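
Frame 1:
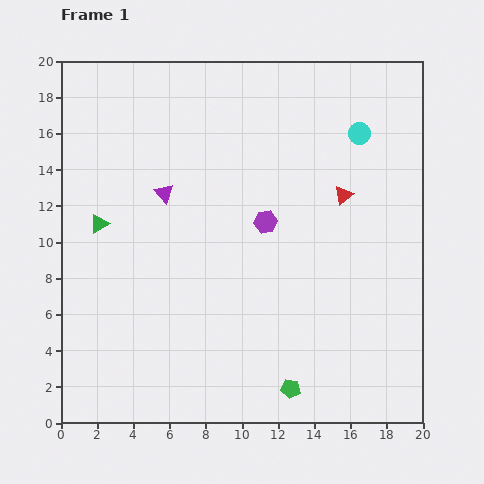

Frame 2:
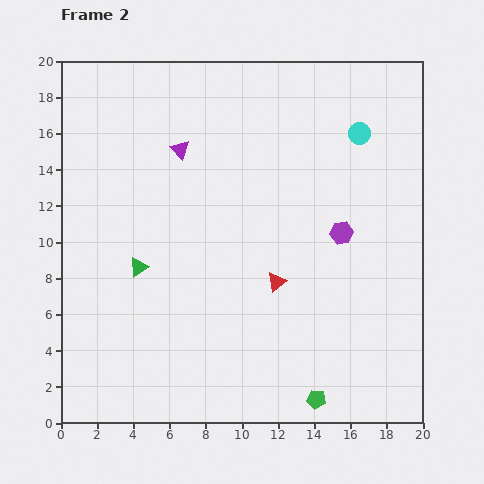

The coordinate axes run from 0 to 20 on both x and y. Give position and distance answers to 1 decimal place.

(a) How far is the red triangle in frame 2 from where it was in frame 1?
6.1

The red triangle moved from (15.6, 12.6) to (11.9, 7.8), a distance of √(3.7² + 4.8²) ≈ 6.1.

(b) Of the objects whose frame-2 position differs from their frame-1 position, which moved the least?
the green pentagon

(moved 1.5)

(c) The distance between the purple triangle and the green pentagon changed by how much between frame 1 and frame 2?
+2.8

Distance in frame 1: 12.9. Distance in frame 2: 15.7.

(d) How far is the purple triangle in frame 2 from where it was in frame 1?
2.6

The purple triangle moved from (5.7, 12.7) to (6.6, 15.1), a distance of √(0.9² + 2.4²) ≈ 2.6.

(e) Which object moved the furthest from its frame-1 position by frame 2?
the red triangle

(moved 6.1; next 4.2)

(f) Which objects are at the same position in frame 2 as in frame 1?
the cyan circle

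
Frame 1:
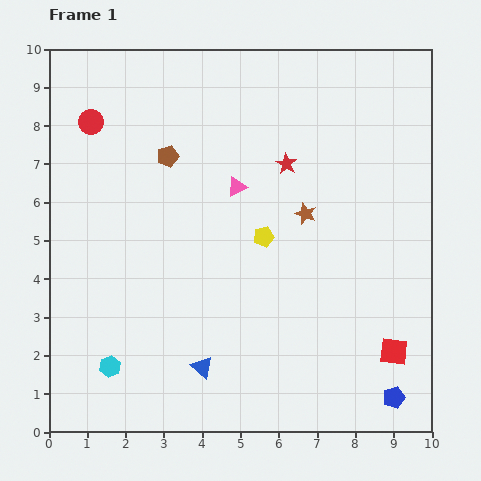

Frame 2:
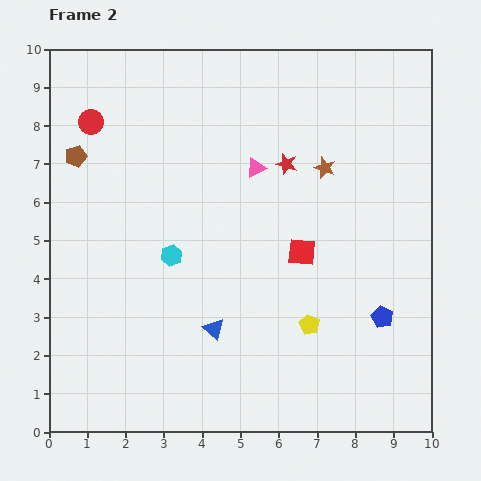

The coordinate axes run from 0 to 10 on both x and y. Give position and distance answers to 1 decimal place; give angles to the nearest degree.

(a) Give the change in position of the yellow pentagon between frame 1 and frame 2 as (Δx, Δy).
(1.2, -2.3)

The yellow pentagon was at (5.6, 5.1) in frame 1 and (6.8, 2.8) in frame 2.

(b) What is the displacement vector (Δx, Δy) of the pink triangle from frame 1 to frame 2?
(0.5, 0.5)

The pink triangle was at (4.9, 6.4) in frame 1 and (5.4, 6.9) in frame 2.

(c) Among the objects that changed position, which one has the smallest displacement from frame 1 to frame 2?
the pink triangle

(moved 0.7)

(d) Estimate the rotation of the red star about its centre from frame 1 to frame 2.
15° counter-clockwise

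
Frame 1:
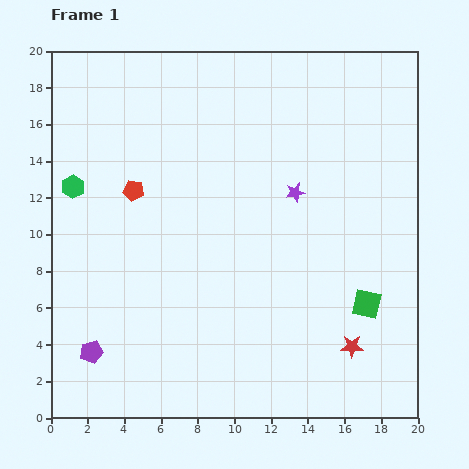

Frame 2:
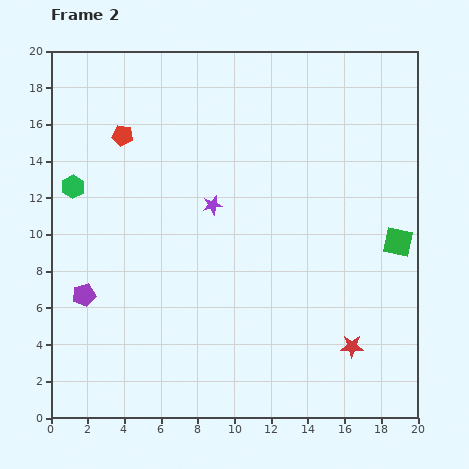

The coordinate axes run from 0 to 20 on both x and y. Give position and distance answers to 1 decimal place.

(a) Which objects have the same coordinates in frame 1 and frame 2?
the green hexagon, the red star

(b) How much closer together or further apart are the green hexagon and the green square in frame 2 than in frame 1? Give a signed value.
+0.8

Distance in frame 1: 17.2. Distance in frame 2: 18.0.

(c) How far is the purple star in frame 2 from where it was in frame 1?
4.6

The purple star moved from (13.3, 12.3) to (8.8, 11.6), a distance of √(4.5² + 0.7²) ≈ 4.6.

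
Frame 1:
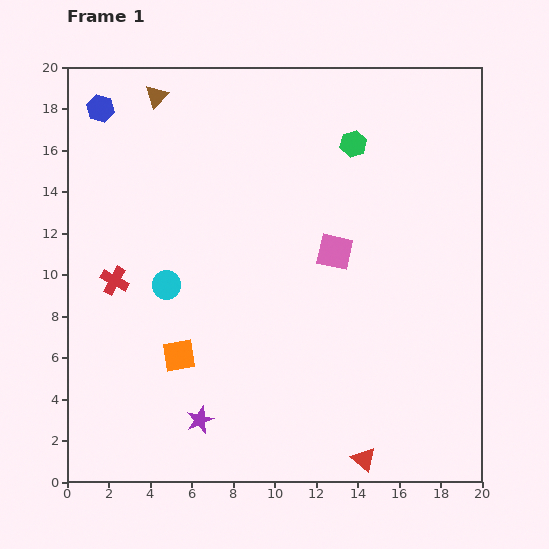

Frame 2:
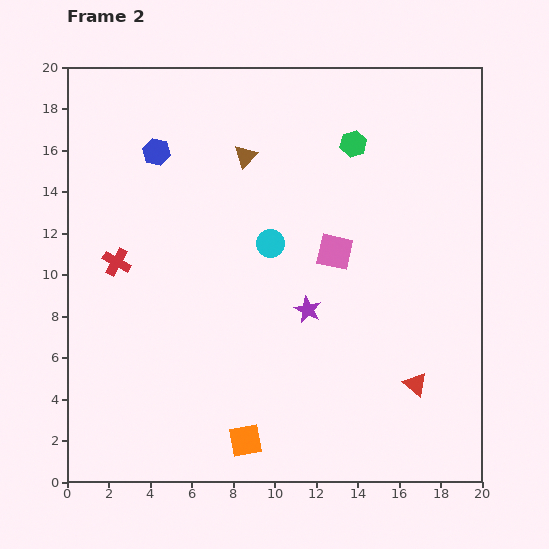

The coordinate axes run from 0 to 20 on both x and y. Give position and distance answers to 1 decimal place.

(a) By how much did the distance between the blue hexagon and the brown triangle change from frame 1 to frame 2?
+1.5

Distance in frame 1: 2.8. Distance in frame 2: 4.3.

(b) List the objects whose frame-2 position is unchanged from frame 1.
the pink square, the green hexagon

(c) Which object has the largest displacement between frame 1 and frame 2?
the purple star

(moved 7.4; next 5.4)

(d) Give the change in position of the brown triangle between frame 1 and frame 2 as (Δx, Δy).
(4.3, -2.9)

The brown triangle was at (4.3, 18.6) in frame 1 and (8.6, 15.7) in frame 2.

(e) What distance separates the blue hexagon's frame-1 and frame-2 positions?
3.4

The blue hexagon moved from (1.6, 18.0) to (4.3, 15.9), a distance of √(2.7² + 2.1²) ≈ 3.4.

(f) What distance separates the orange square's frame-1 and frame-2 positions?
5.2

The orange square moved from (5.4, 6.1) to (8.6, 2.0), a distance of √(3.2² + 4.1²) ≈ 5.2.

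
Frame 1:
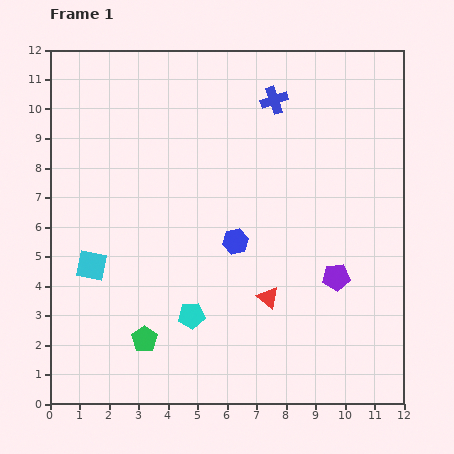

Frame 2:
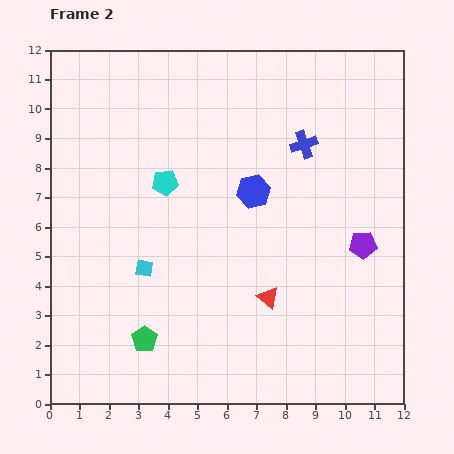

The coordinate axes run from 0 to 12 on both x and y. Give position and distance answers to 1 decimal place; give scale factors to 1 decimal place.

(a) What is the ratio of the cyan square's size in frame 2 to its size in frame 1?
0.6×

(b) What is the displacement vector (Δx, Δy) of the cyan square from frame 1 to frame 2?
(1.8, -0.1)

The cyan square was at (1.4, 4.7) in frame 1 and (3.2, 4.6) in frame 2.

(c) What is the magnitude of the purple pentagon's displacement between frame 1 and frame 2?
1.4

The purple pentagon moved from (9.7, 4.3) to (10.6, 5.4), a distance of √(0.9² + 1.1²) ≈ 1.4.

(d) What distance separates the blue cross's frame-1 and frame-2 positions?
1.8

The blue cross moved from (7.6, 10.3) to (8.6, 8.8), a distance of √(1.0² + 1.5²) ≈ 1.8.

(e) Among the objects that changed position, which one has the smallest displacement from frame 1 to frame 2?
the purple pentagon

(moved 1.4)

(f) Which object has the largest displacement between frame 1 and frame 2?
the cyan pentagon

(moved 4.6; next 1.8)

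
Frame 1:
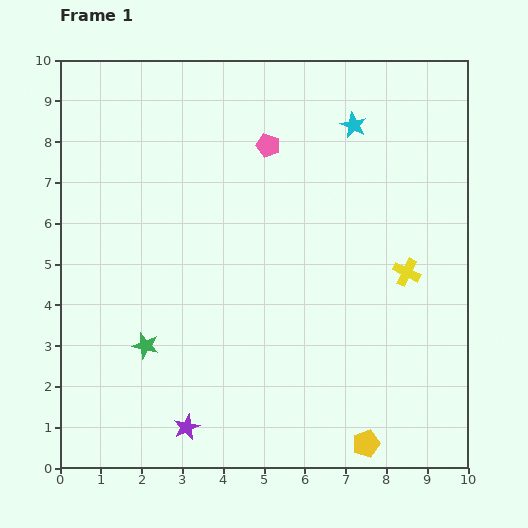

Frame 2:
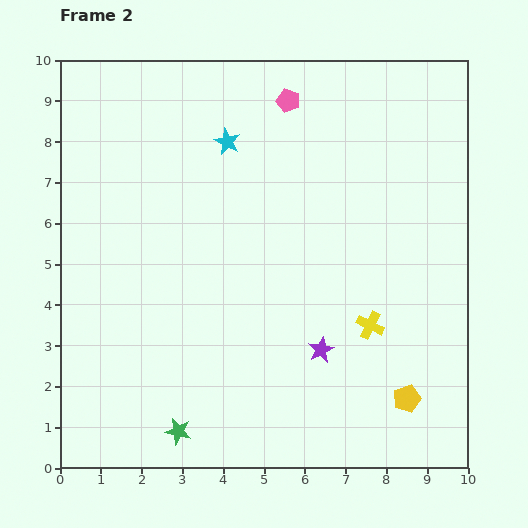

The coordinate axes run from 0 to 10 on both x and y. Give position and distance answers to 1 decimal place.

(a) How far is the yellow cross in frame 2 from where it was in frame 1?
1.6

The yellow cross moved from (8.5, 4.8) to (7.6, 3.5), a distance of √(0.9² + 1.3²) ≈ 1.6.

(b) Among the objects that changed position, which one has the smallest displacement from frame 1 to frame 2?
the pink pentagon

(moved 1.2)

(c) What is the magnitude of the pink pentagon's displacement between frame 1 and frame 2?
1.2

The pink pentagon moved from (5.1, 7.9) to (5.6, 9.0), a distance of √(0.5² + 1.1²) ≈ 1.2.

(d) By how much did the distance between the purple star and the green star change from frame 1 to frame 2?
+1.8

Distance in frame 1: 2.2. Distance in frame 2: 4.0.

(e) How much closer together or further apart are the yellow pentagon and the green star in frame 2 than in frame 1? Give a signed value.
-0.2

Distance in frame 1: 5.9. Distance in frame 2: 5.7.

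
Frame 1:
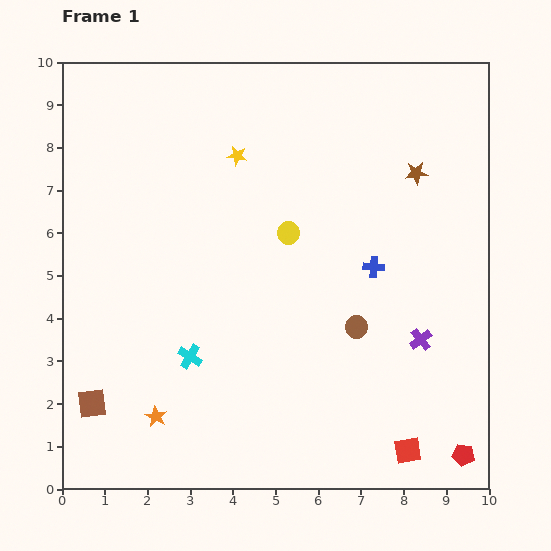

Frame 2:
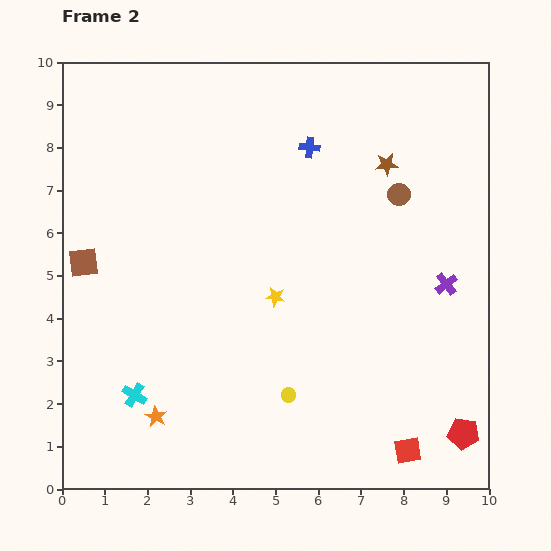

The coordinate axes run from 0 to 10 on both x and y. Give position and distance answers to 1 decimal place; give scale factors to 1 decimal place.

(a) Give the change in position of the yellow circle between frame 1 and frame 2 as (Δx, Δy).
(0.0, -3.8)

The yellow circle was at (5.3, 6.0) in frame 1 and (5.3, 2.2) in frame 2.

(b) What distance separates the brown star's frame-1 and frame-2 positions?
0.7

The brown star moved from (8.3, 7.4) to (7.6, 7.6), a distance of √(0.7² + 0.2²) ≈ 0.7.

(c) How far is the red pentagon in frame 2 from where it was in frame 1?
0.5

The red pentagon moved from (9.4, 0.8) to (9.4, 1.3), a distance of √(0.0² + 0.5²) ≈ 0.5.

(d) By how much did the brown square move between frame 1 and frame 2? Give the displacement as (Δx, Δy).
(-0.2, 3.3)

The brown square was at (0.7, 2.0) in frame 1 and (0.5, 5.3) in frame 2.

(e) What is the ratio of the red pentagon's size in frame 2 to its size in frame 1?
1.4×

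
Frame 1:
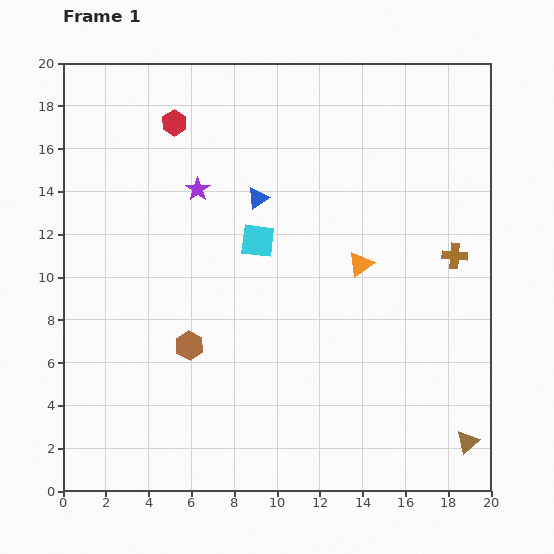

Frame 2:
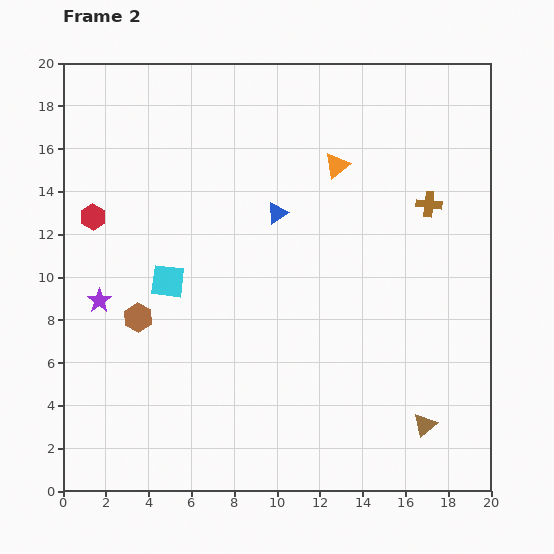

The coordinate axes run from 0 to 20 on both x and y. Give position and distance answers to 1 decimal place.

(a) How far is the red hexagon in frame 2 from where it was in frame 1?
5.8

The red hexagon moved from (5.2, 17.2) to (1.4, 12.8), a distance of √(3.8² + 4.4²) ≈ 5.8.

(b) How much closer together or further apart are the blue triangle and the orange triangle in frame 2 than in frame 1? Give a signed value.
-2.1

Distance in frame 1: 5.7. Distance in frame 2: 3.6.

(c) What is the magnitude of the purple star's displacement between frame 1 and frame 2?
6.9

The purple star moved from (6.3, 14.1) to (1.7, 8.9), a distance of √(4.6² + 5.2²) ≈ 6.9.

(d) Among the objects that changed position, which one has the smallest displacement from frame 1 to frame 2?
the blue triangle

(moved 1.1)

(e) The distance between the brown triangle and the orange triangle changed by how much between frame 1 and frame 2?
+3.1

Distance in frame 1: 9.7. Distance in frame 2: 12.8.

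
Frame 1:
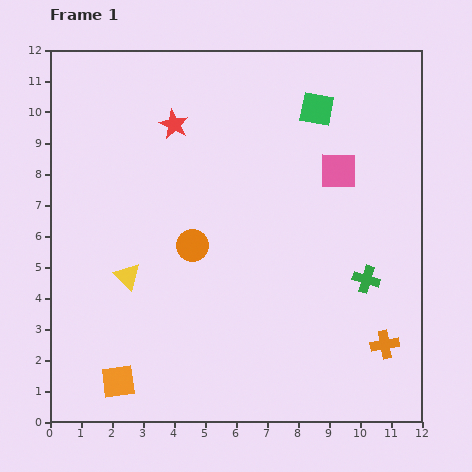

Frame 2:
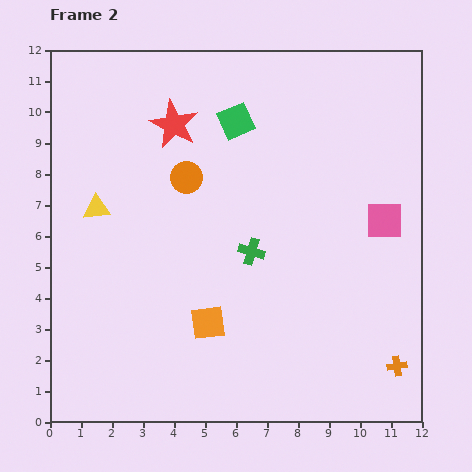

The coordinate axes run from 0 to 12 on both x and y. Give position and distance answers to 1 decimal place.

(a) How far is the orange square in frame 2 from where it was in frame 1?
3.5

The orange square moved from (2.2, 1.3) to (5.1, 3.2), a distance of √(2.9² + 1.9²) ≈ 3.5.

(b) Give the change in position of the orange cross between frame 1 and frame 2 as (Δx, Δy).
(0.4, -0.7)

The orange cross was at (10.8, 2.5) in frame 1 and (11.2, 1.8) in frame 2.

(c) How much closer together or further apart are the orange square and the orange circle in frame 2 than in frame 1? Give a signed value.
-0.2

Distance in frame 1: 5.0. Distance in frame 2: 4.8.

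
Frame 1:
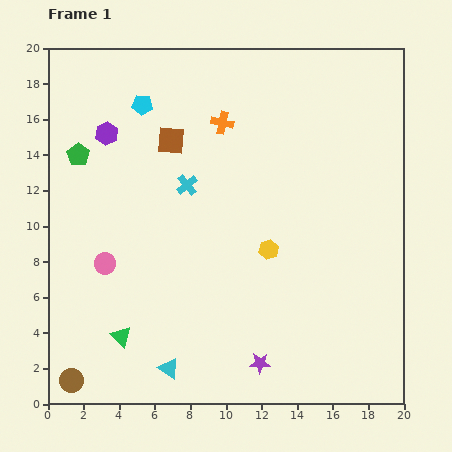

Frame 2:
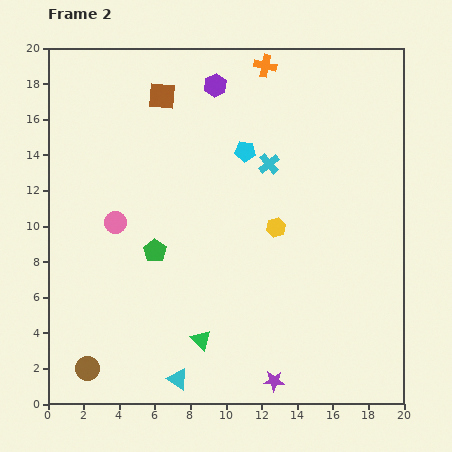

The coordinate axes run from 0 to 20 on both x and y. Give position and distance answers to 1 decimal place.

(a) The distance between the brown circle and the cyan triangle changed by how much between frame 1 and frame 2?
-0.4

Distance in frame 1: 5.5. Distance in frame 2: 5.1.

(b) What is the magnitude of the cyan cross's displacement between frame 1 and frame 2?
4.8

The cyan cross moved from (7.8, 12.3) to (12.4, 13.5), a distance of √(4.6² + 1.2²) ≈ 4.8.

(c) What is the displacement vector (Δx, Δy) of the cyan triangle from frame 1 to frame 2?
(0.5, -0.6)

The cyan triangle was at (6.8, 2.0) in frame 1 and (7.3, 1.4) in frame 2.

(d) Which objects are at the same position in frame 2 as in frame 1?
none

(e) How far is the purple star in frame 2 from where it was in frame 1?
1.3

The purple star moved from (11.9, 2.3) to (12.7, 1.3), a distance of √(0.8² + 1.0²) ≈ 1.3.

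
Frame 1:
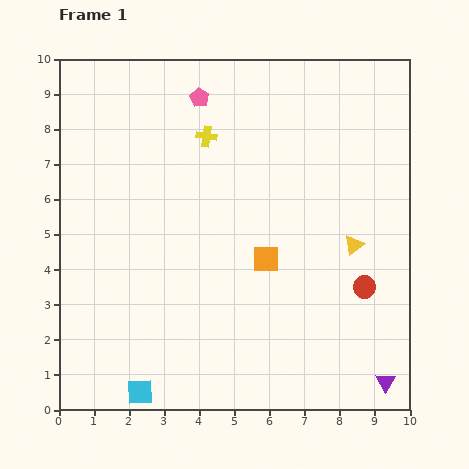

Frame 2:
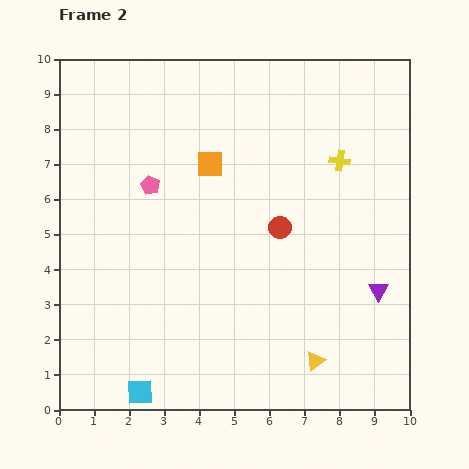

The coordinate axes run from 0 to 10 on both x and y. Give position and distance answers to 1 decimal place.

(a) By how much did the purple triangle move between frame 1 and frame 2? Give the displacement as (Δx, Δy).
(-0.2, 2.6)

The purple triangle was at (9.3, 0.8) in frame 1 and (9.1, 3.4) in frame 2.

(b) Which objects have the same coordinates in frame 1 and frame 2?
the cyan square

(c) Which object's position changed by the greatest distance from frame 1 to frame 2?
the yellow cross

(moved 3.9; next 3.5)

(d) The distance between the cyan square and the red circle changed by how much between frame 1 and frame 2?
-0.9

Distance in frame 1: 7.1. Distance in frame 2: 6.2.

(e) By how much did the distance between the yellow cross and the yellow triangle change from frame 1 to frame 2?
+0.5

Distance in frame 1: 5.2. Distance in frame 2: 5.7.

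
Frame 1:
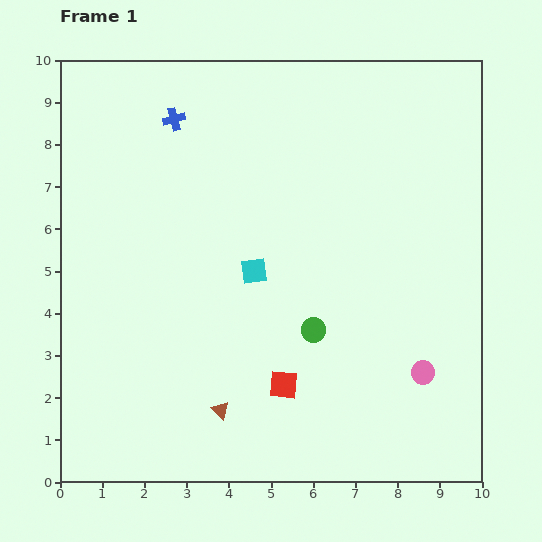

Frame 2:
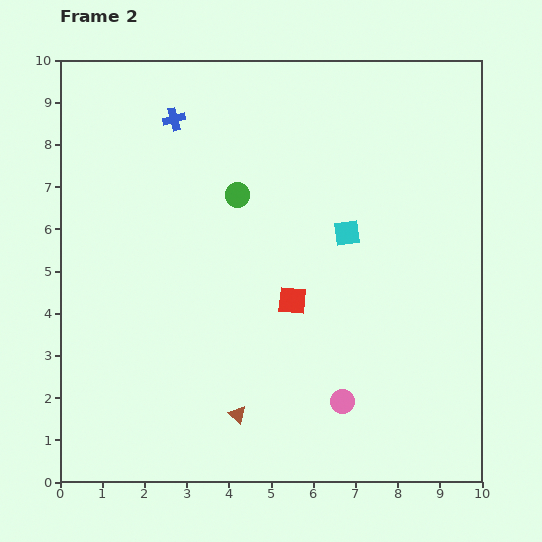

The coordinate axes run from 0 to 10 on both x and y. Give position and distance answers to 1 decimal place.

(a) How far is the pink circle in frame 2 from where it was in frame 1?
2.0

The pink circle moved from (8.6, 2.6) to (6.7, 1.9), a distance of √(1.9² + 0.7²) ≈ 2.0.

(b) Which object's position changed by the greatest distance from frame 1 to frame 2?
the green circle

(moved 3.7; next 2.4)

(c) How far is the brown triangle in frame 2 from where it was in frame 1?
0.4

The brown triangle moved from (3.8, 1.7) to (4.2, 1.6), a distance of √(0.4² + 0.1²) ≈ 0.4.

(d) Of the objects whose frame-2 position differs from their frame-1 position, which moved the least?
the brown triangle

(moved 0.4)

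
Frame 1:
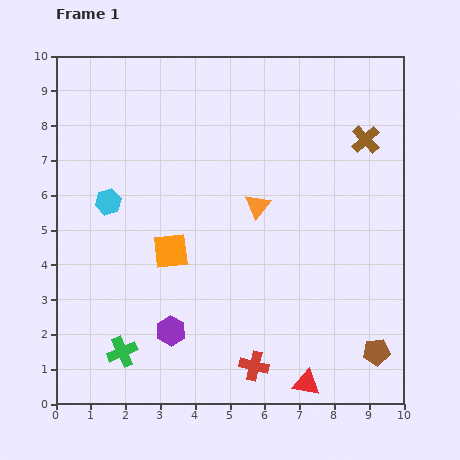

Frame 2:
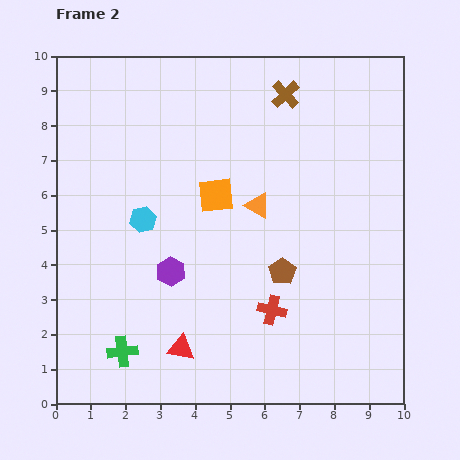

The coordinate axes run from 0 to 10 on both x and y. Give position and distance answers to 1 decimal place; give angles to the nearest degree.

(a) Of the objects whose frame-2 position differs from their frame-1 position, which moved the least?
the cyan hexagon

(moved 1.1)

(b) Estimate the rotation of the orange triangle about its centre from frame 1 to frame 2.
39° counter-clockwise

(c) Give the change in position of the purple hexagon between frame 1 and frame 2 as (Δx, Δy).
(0.0, 1.7)

The purple hexagon was at (3.3, 2.1) in frame 1 and (3.3, 3.8) in frame 2.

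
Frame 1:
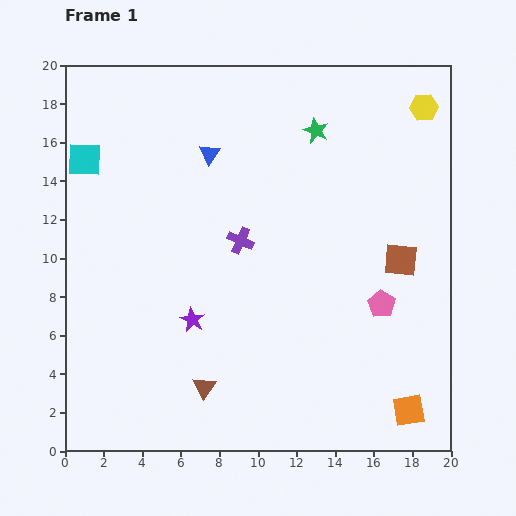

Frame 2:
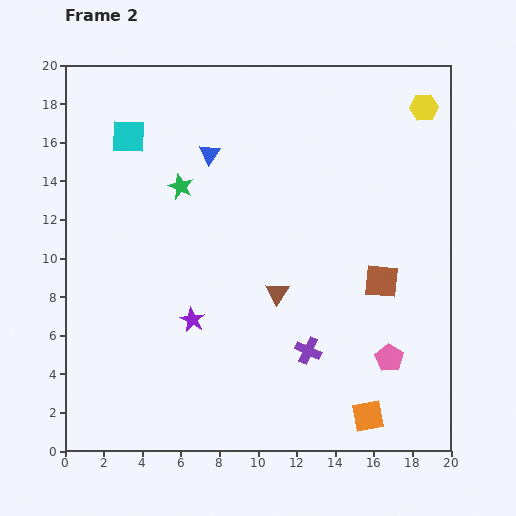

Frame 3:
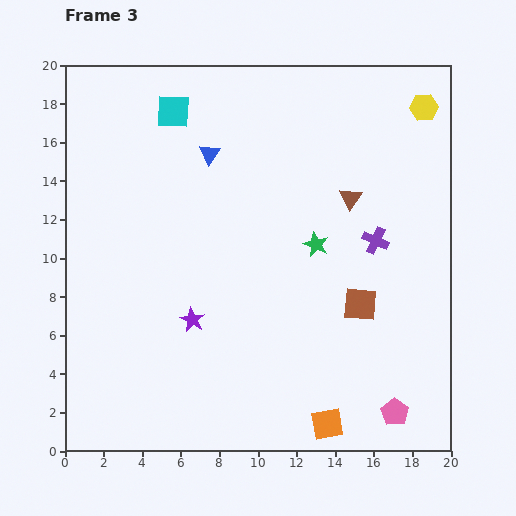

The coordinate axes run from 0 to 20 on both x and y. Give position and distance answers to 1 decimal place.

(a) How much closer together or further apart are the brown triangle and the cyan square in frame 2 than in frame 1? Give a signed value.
-2.1

Distance in frame 1: 13.3. Distance in frame 2: 11.2.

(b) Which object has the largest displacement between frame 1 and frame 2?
the green star

(moved 7.6; next 6.7)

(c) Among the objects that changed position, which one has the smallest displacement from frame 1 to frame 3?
the brown square

(moved 3.1)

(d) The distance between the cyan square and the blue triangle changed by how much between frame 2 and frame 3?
-1.4

Distance in frame 2: 4.3. Distance in frame 3: 2.9.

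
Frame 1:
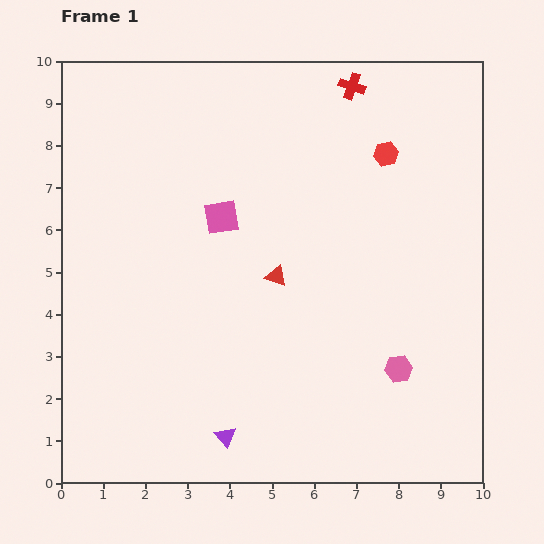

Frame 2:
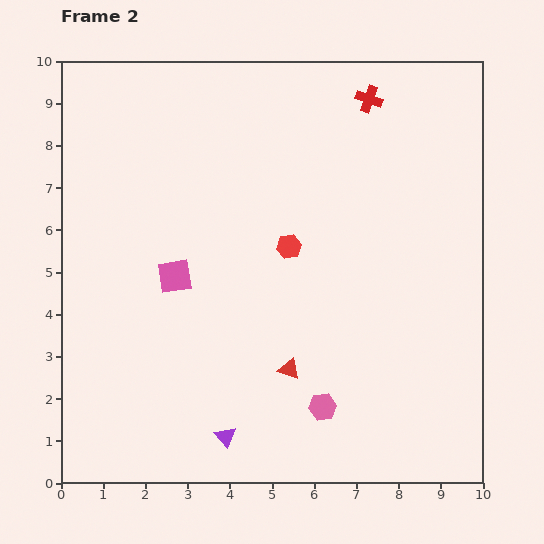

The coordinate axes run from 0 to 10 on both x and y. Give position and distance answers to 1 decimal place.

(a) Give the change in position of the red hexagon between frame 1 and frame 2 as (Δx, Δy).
(-2.3, -2.2)

The red hexagon was at (7.7, 7.8) in frame 1 and (5.4, 5.6) in frame 2.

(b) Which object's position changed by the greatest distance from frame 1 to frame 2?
the red hexagon

(moved 3.2; next 2.2)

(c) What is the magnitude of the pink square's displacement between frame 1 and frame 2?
1.8

The pink square moved from (3.8, 6.3) to (2.7, 4.9), a distance of √(1.1² + 1.4²) ≈ 1.8.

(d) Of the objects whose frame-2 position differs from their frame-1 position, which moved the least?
the red cross

(moved 0.5)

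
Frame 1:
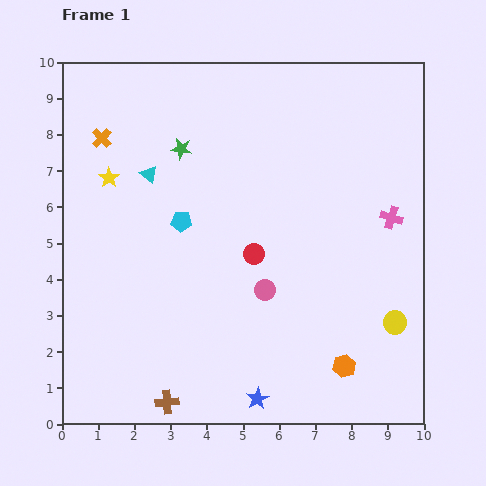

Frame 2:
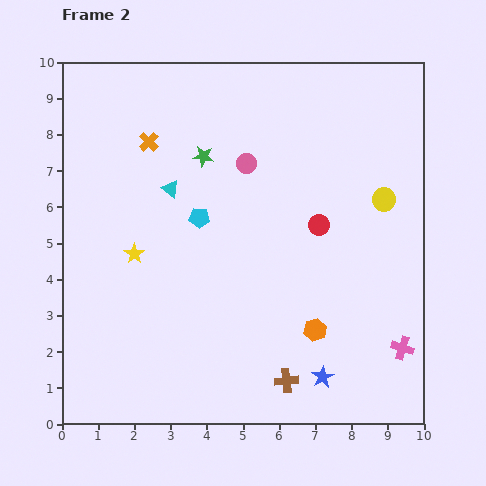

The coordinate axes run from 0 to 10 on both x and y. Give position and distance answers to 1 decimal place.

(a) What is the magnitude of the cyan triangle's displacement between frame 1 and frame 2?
0.7

The cyan triangle moved from (2.4, 6.9) to (3.0, 6.5), a distance of √(0.6² + 0.4²) ≈ 0.7.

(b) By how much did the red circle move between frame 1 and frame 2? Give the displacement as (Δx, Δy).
(1.8, 0.8)

The red circle was at (5.3, 4.7) in frame 1 and (7.1, 5.5) in frame 2.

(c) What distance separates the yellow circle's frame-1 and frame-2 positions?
3.4

The yellow circle moved from (9.2, 2.8) to (8.9, 6.2), a distance of √(0.3² + 3.4²) ≈ 3.4.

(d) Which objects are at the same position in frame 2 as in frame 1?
none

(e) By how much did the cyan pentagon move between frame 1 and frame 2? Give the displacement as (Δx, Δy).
(0.5, 0.1)

The cyan pentagon was at (3.3, 5.6) in frame 1 and (3.8, 5.7) in frame 2.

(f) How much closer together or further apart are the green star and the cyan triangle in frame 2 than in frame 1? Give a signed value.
+0.2

Distance in frame 1: 1.1. Distance in frame 2: 1.3.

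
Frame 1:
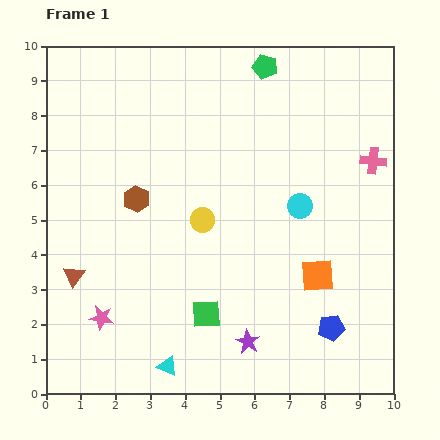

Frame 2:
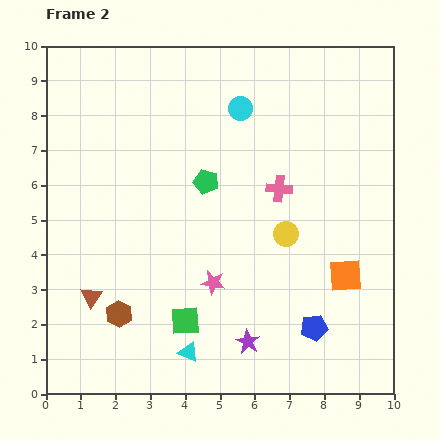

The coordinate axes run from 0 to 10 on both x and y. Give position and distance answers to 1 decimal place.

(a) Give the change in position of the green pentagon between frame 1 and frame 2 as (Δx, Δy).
(-1.7, -3.3)

The green pentagon was at (6.3, 9.4) in frame 1 and (4.6, 6.1) in frame 2.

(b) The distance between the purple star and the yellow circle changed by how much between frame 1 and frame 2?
-0.4

Distance in frame 1: 3.7. Distance in frame 2: 3.3.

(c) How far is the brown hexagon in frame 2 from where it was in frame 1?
3.3

The brown hexagon moved from (2.6, 5.6) to (2.1, 2.3), a distance of √(0.5² + 3.3²) ≈ 3.3.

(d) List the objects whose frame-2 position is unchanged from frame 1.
the purple star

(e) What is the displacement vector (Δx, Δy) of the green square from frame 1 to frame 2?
(-0.6, -0.2)

The green square was at (4.6, 2.3) in frame 1 and (4.0, 2.1) in frame 2.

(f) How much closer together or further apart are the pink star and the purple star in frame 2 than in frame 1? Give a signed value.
-2.3

Distance in frame 1: 4.3. Distance in frame 2: 2.0.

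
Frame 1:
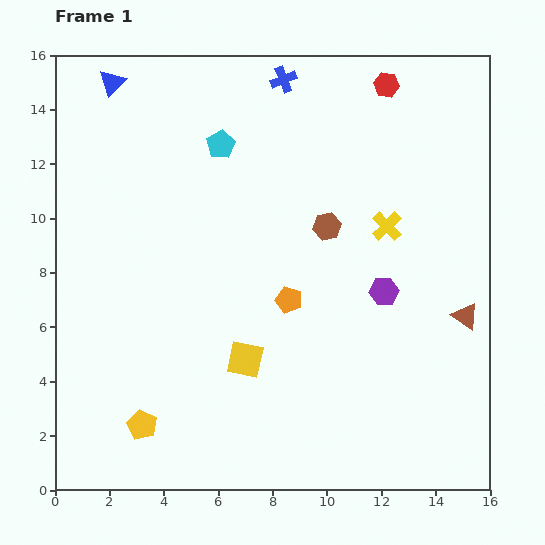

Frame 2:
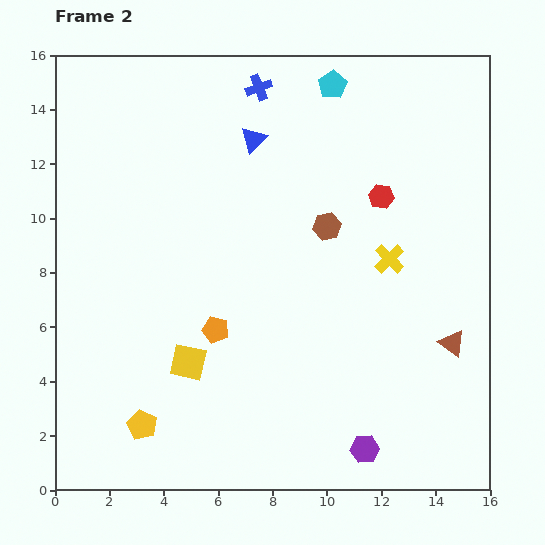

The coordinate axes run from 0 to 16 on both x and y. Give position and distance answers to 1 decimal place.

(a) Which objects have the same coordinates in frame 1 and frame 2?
the brown hexagon, the yellow pentagon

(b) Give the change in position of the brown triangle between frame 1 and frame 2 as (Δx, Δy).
(-0.5, -1.0)

The brown triangle was at (15.1, 6.4) in frame 1 and (14.6, 5.4) in frame 2.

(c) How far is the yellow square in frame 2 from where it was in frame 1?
2.1

The yellow square moved from (7.0, 4.8) to (4.9, 4.7), a distance of √(2.1² + 0.1²) ≈ 2.1.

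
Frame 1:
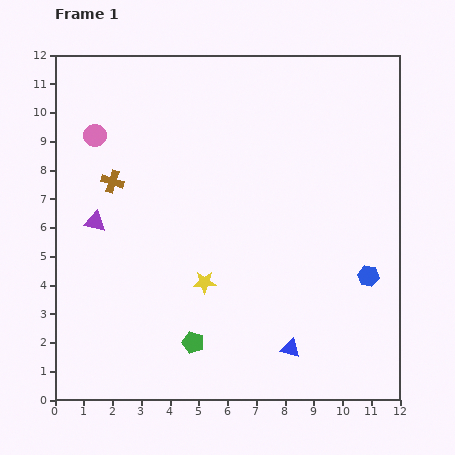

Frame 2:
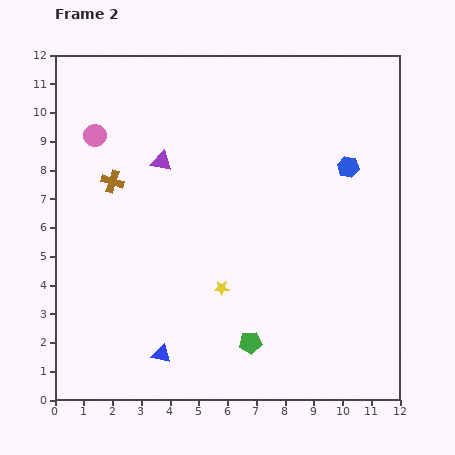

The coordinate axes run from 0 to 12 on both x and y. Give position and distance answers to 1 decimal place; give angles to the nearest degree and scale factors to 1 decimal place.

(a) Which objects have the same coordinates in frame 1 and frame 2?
the pink circle, the brown cross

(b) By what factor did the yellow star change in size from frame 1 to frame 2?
0.6×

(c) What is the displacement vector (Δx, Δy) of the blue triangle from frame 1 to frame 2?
(-4.5, -0.2)

The blue triangle was at (8.2, 1.8) in frame 1 and (3.7, 1.6) in frame 2.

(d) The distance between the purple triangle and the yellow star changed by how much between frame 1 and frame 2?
+0.6

Distance in frame 1: 4.3. Distance in frame 2: 4.9.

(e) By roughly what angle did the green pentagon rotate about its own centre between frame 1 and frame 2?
23° counter-clockwise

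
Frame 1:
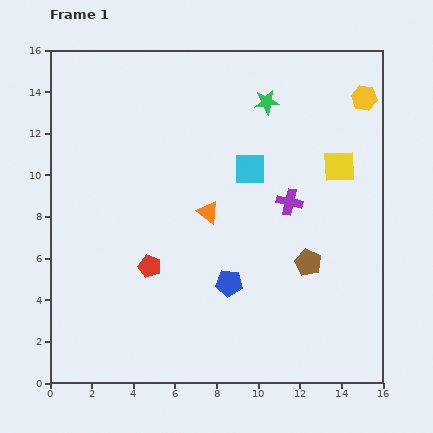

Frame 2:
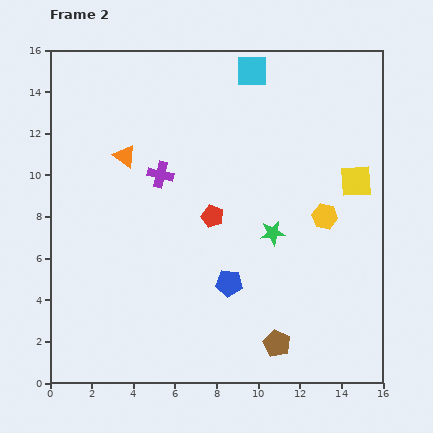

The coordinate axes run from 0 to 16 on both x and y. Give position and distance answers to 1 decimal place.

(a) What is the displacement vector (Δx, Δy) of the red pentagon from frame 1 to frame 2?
(3.0, 2.4)

The red pentagon was at (4.8, 5.6) in frame 1 and (7.8, 8.0) in frame 2.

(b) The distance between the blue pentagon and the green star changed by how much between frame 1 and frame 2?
-5.7

Distance in frame 1: 8.9. Distance in frame 2: 3.2.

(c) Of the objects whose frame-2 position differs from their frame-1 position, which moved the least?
the yellow square

(moved 1.1)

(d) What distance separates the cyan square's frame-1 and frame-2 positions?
4.7

The cyan square moved from (9.6, 10.3) to (9.7, 15.0), a distance of √(0.1² + 4.7²) ≈ 4.7.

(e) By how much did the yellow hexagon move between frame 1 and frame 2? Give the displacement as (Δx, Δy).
(-1.9, -5.7)

The yellow hexagon was at (15.1, 13.7) in frame 1 and (13.2, 8.0) in frame 2.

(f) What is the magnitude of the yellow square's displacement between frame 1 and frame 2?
1.1

The yellow square moved from (13.9, 10.4) to (14.7, 9.7), a distance of √(0.8² + 0.7²) ≈ 1.1.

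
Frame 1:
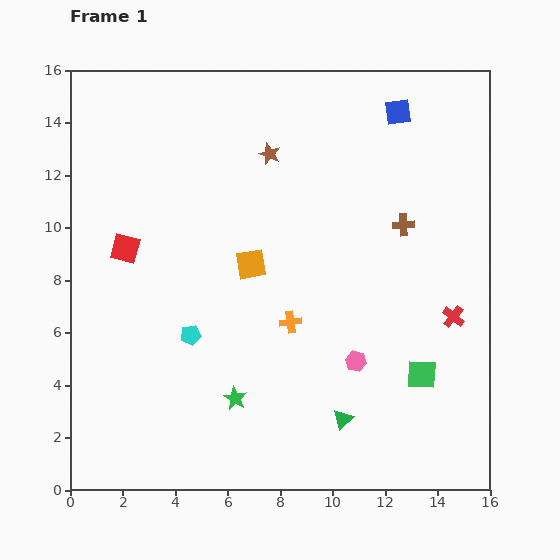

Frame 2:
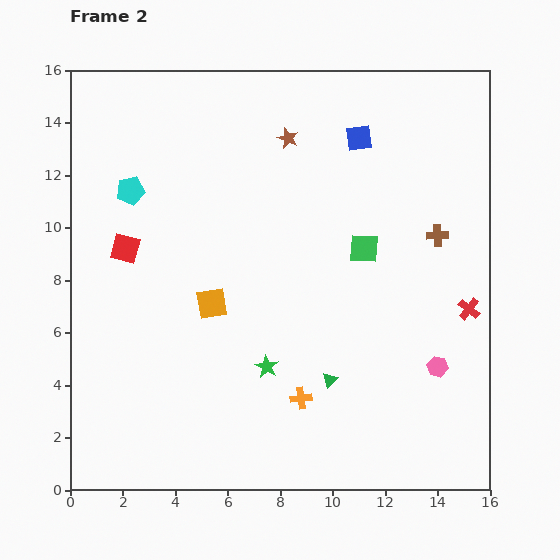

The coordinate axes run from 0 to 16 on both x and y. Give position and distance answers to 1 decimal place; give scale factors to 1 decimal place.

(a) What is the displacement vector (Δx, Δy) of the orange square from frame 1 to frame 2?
(-1.5, -1.5)

The orange square was at (6.9, 8.6) in frame 1 and (5.4, 7.1) in frame 2.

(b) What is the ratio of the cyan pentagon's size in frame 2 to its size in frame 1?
1.4×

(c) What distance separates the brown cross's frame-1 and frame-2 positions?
1.4

The brown cross moved from (12.7, 10.1) to (14.0, 9.7), a distance of √(1.3² + 0.4²) ≈ 1.4.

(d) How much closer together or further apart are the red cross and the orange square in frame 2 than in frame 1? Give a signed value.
+1.8

Distance in frame 1: 8.0. Distance in frame 2: 9.8.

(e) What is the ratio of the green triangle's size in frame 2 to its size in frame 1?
0.7×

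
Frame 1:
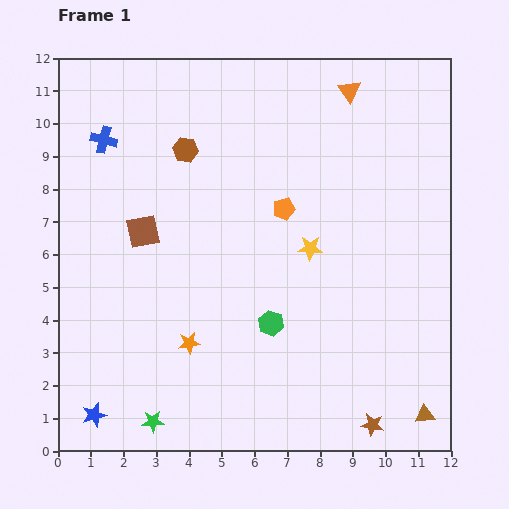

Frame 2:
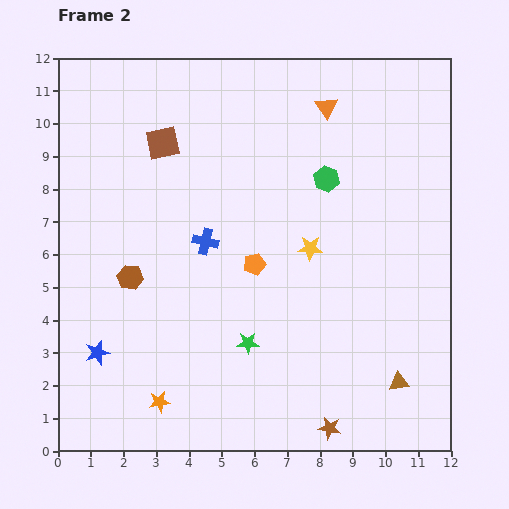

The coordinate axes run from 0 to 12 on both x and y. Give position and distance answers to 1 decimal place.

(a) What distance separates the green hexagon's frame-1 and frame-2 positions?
4.7

The green hexagon moved from (6.5, 3.9) to (8.2, 8.3), a distance of √(1.7² + 4.4²) ≈ 4.7.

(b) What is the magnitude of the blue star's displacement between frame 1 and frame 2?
1.9

The blue star moved from (1.1, 1.1) to (1.2, 3.0), a distance of √(0.1² + 1.9²) ≈ 1.9.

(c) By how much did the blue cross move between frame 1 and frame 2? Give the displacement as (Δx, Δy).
(3.1, -3.1)

The blue cross was at (1.4, 9.5) in frame 1 and (4.5, 6.4) in frame 2.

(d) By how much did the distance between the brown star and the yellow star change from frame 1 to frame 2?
-0.2

Distance in frame 1: 5.7. Distance in frame 2: 5.5.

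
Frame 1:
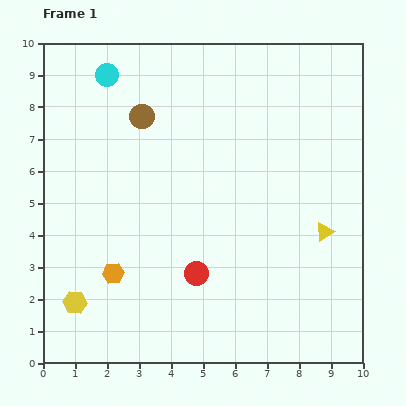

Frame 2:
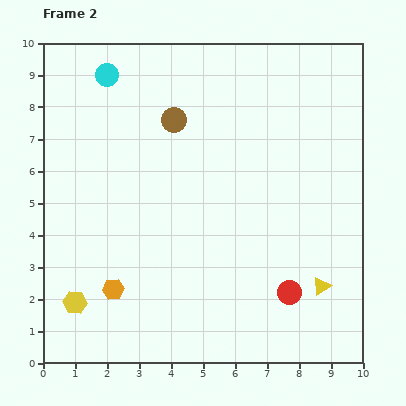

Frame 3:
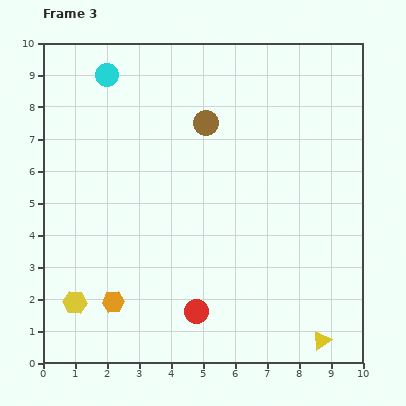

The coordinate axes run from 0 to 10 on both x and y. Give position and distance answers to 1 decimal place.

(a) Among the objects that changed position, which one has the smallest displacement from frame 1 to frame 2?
the orange hexagon

(moved 0.5)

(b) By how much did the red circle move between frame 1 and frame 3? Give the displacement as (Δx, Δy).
(0.0, -1.2)

The red circle was at (4.8, 2.8) in frame 1 and (4.8, 1.6) in frame 3.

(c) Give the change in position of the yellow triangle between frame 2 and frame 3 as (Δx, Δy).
(0.0, -1.7)

The yellow triangle was at (8.7, 2.4) in frame 2 and (8.7, 0.7) in frame 3.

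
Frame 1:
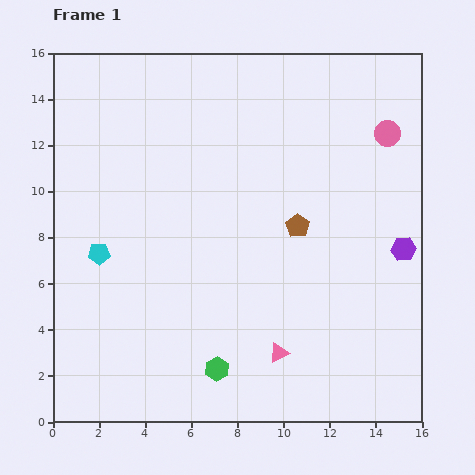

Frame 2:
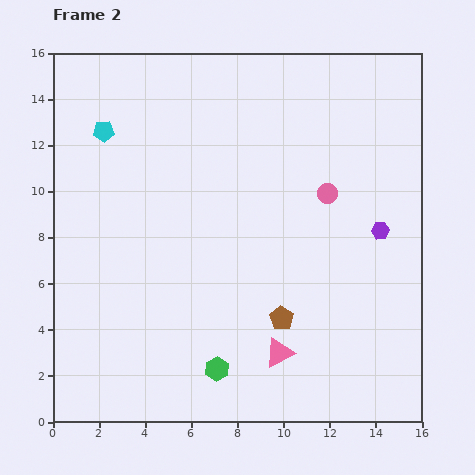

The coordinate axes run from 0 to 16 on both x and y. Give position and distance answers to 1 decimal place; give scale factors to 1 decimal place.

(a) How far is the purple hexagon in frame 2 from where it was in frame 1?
1.3

The purple hexagon moved from (15.2, 7.5) to (14.2, 8.3), a distance of √(1.0² + 0.8²) ≈ 1.3.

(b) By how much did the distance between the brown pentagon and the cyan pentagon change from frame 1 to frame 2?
+2.5

Distance in frame 1: 8.7. Distance in frame 2: 11.2.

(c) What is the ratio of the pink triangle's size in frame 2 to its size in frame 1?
1.5×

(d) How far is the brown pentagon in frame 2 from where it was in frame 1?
4.1

The brown pentagon moved from (10.6, 8.5) to (9.9, 4.5), a distance of √(0.7² + 4.0²) ≈ 4.1.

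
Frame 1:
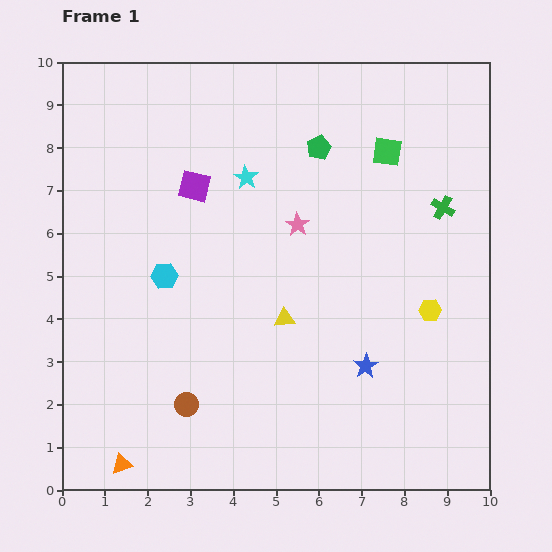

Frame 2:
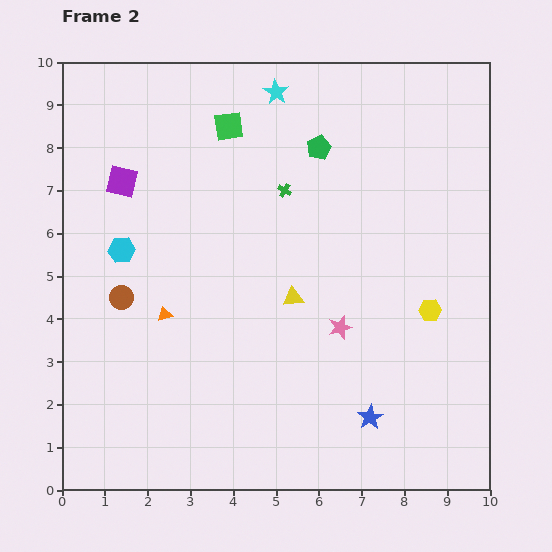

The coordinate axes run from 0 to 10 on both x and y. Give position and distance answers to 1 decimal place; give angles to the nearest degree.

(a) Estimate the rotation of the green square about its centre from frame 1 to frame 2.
17° counter-clockwise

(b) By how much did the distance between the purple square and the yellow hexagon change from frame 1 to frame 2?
+1.6

Distance in frame 1: 6.2. Distance in frame 2: 7.8.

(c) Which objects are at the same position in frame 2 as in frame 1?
the green pentagon, the yellow hexagon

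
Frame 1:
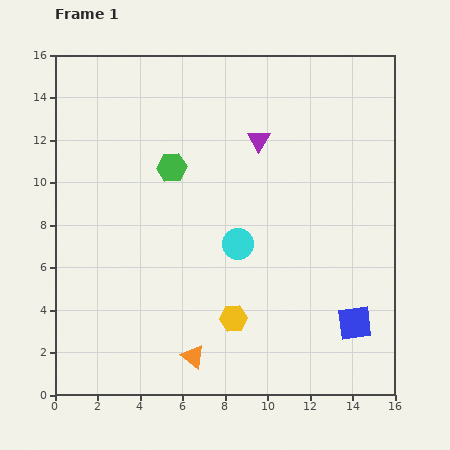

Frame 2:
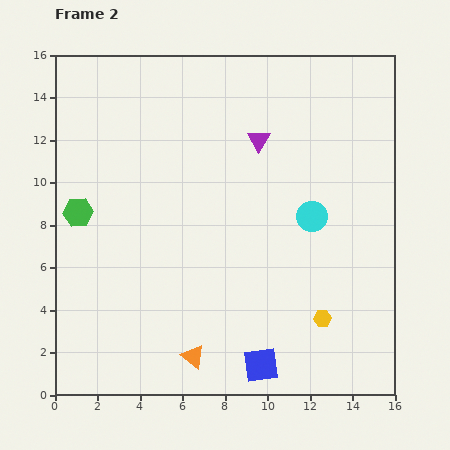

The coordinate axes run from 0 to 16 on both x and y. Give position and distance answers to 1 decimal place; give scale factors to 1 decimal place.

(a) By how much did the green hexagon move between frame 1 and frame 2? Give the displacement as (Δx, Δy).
(-4.4, -2.1)

The green hexagon was at (5.5, 10.7) in frame 1 and (1.1, 8.6) in frame 2.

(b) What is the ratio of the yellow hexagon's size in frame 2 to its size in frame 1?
0.6×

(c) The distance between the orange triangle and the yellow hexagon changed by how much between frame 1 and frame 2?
+3.8

Distance in frame 1: 2.6. Distance in frame 2: 6.4.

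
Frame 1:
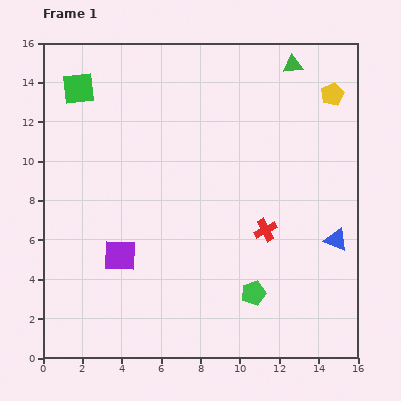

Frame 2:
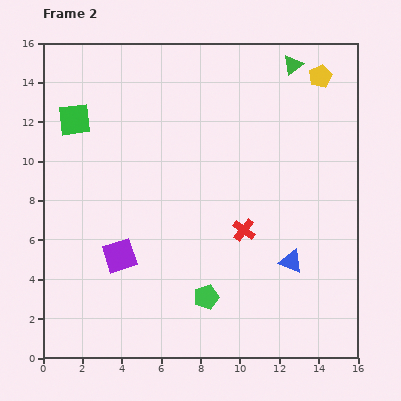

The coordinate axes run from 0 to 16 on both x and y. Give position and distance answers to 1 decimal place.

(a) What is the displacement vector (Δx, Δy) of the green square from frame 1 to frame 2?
(-0.2, -1.6)

The green square was at (1.8, 13.7) in frame 1 and (1.6, 12.1) in frame 2.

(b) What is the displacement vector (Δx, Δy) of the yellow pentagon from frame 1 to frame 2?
(-0.6, 0.9)

The yellow pentagon was at (14.7, 13.4) in frame 1 and (14.1, 14.3) in frame 2.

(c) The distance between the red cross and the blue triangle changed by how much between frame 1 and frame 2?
-0.7

Distance in frame 1: 3.6. Distance in frame 2: 2.9.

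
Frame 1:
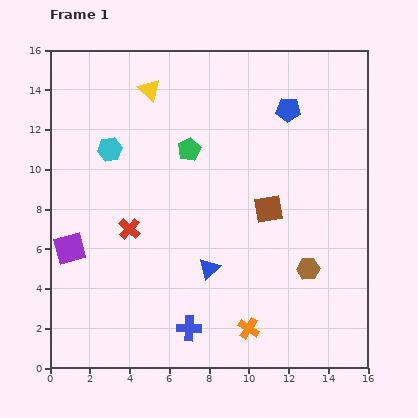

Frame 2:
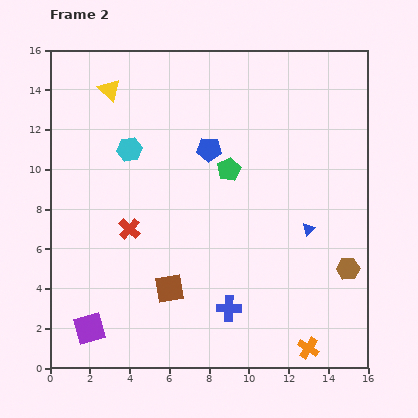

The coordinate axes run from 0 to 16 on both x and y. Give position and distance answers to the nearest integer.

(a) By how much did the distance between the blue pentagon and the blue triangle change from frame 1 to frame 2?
-3

Distance in frame 1: 9. Distance in frame 2: 6.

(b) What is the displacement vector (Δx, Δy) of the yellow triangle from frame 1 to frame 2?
(-2, 0)

The yellow triangle was at (5, 14) in frame 1 and (3, 14) in frame 2.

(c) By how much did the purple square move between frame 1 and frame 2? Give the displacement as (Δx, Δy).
(1, -4)

The purple square was at (1, 6) in frame 1 and (2, 2) in frame 2.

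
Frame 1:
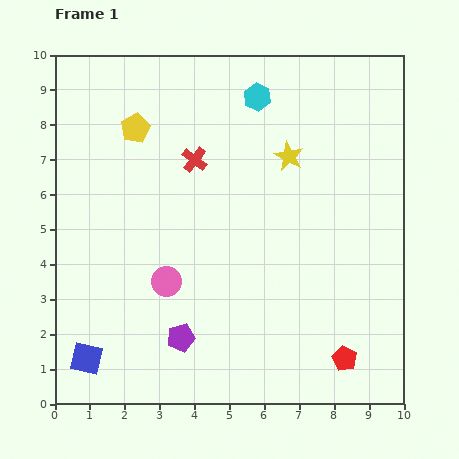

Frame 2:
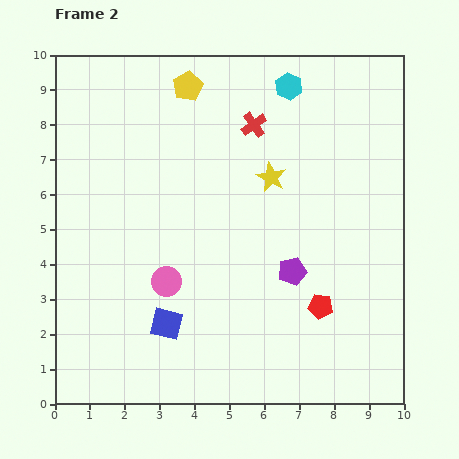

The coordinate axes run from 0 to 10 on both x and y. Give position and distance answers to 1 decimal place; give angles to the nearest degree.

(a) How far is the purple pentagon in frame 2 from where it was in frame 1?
3.7

The purple pentagon moved from (3.6, 1.9) to (6.8, 3.8), a distance of √(3.2² + 1.9²) ≈ 3.7.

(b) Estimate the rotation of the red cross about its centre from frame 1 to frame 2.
16° clockwise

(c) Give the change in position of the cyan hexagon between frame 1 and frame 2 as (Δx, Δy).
(0.9, 0.3)

The cyan hexagon was at (5.8, 8.8) in frame 1 and (6.7, 9.1) in frame 2.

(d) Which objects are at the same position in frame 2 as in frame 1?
the pink circle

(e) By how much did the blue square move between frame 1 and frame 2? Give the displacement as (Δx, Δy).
(2.3, 1.0)

The blue square was at (0.9, 1.3) in frame 1 and (3.2, 2.3) in frame 2.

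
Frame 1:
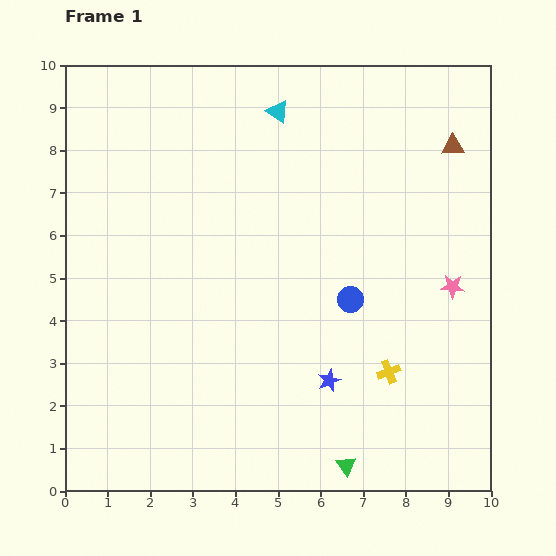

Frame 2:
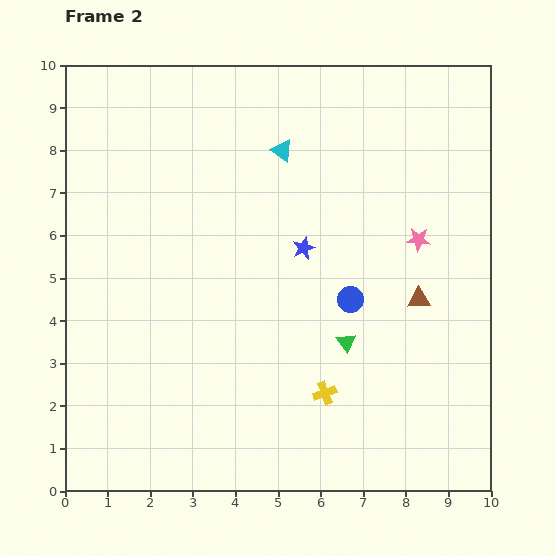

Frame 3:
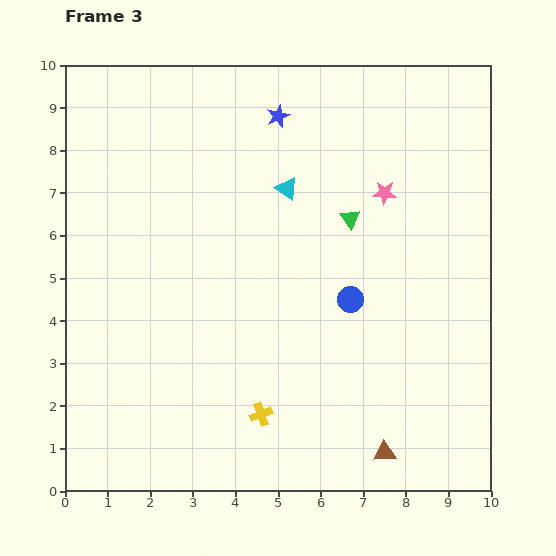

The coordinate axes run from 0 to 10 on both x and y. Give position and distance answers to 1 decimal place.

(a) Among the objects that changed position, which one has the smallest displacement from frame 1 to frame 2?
the cyan triangle

(moved 0.9)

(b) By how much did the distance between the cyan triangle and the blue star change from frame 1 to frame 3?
-4.7

Distance in frame 1: 6.4. Distance in frame 3: 1.7.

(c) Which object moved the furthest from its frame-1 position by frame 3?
the brown triangle

(moved 7.4; next 6.3)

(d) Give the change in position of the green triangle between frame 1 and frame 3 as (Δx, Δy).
(0.1, 5.8)

The green triangle was at (6.6, 0.6) in frame 1 and (6.7, 6.4) in frame 3.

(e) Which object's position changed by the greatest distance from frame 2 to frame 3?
the brown triangle

(moved 3.7; next 3.2)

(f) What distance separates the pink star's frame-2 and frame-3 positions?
1.4

The pink star moved from (8.3, 5.9) to (7.5, 7.0), a distance of √(0.8² + 1.1²) ≈ 1.4.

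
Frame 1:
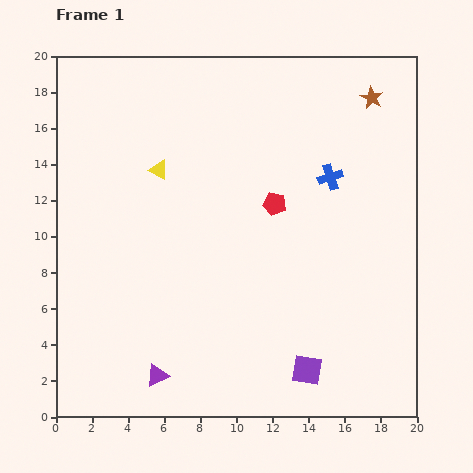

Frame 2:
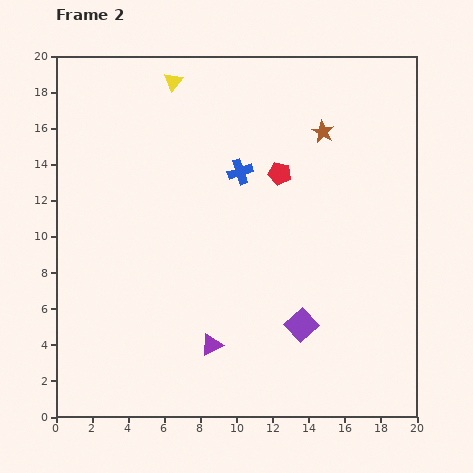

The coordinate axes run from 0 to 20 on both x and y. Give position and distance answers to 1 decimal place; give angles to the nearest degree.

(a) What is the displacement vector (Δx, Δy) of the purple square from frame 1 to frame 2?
(-0.3, 2.5)

The purple square was at (13.9, 2.6) in frame 1 and (13.6, 5.1) in frame 2.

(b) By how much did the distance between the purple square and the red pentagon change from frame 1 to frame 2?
-0.9

Distance in frame 1: 9.4. Distance in frame 2: 8.5.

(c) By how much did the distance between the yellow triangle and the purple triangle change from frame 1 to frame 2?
+3.4

Distance in frame 1: 11.4. Distance in frame 2: 14.8.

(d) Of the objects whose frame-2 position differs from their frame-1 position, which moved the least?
the red pentagon

(moved 1.7)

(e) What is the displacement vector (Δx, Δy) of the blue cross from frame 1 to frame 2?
(-5.0, 0.3)

The blue cross was at (15.2, 13.3) in frame 1 and (10.2, 13.6) in frame 2.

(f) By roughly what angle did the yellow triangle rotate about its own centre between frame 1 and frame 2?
40° clockwise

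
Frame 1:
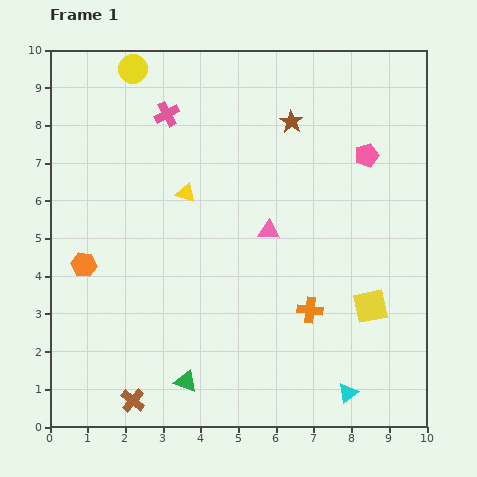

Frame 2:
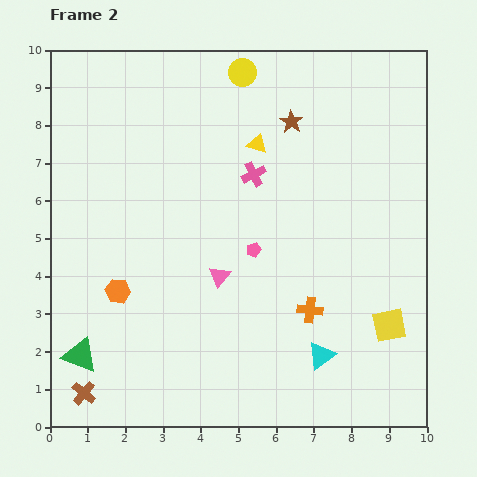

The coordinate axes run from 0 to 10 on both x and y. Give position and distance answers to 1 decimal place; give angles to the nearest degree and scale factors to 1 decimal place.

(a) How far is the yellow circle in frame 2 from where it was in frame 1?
2.9

The yellow circle moved from (2.2, 9.5) to (5.1, 9.4), a distance of √(2.9² + 0.1²) ≈ 2.9.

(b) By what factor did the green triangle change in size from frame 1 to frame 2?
1.6×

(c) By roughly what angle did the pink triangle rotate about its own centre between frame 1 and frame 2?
54° counter-clockwise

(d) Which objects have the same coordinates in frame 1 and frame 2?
the orange cross, the brown star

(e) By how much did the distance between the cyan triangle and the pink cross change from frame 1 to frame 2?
-3.7

Distance in frame 1: 8.8. Distance in frame 2: 5.1.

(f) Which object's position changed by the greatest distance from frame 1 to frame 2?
the pink pentagon

(moved 3.9; next 2.9)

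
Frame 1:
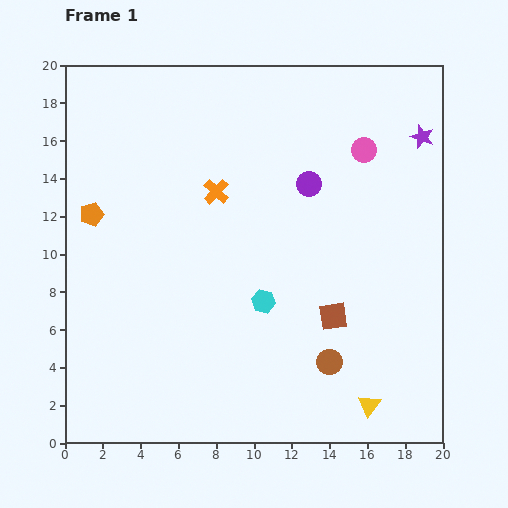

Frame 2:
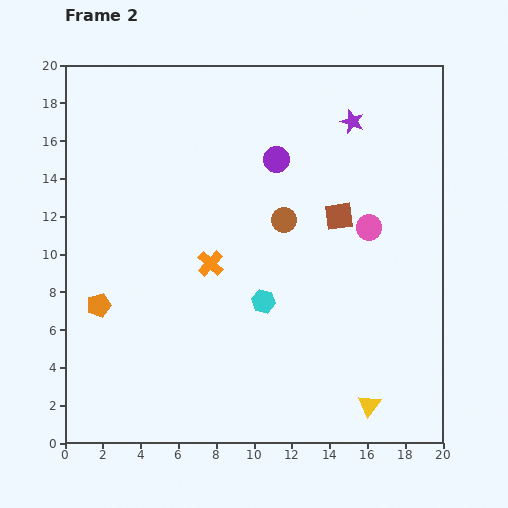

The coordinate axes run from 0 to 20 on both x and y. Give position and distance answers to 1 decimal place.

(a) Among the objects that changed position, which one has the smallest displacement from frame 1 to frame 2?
the purple circle

(moved 2.1)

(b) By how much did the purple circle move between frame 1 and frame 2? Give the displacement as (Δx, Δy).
(-1.7, 1.3)

The purple circle was at (12.9, 13.7) in frame 1 and (11.2, 15.0) in frame 2.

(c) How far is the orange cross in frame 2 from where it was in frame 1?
3.8

The orange cross moved from (8.0, 13.3) to (7.7, 9.5), a distance of √(0.3² + 3.8²) ≈ 3.8.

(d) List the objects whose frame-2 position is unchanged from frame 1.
the yellow triangle, the cyan hexagon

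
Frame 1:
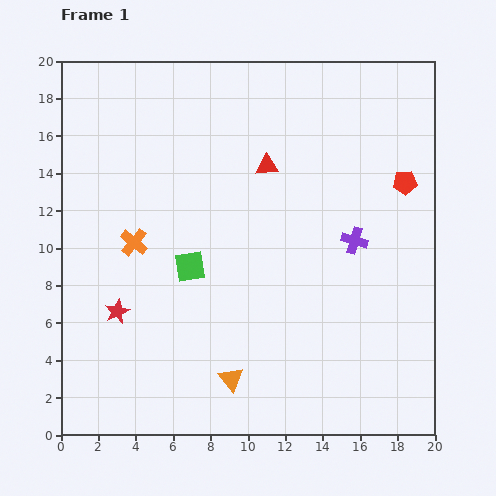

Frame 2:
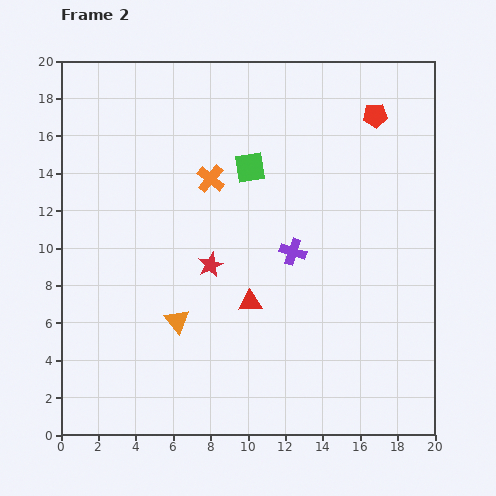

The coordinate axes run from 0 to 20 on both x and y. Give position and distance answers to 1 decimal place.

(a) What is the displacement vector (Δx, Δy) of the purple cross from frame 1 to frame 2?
(-3.3, -0.6)

The purple cross was at (15.7, 10.4) in frame 1 and (12.4, 9.8) in frame 2.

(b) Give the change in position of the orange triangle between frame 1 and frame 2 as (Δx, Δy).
(-2.9, 3.1)

The orange triangle was at (9.1, 3.0) in frame 1 and (6.2, 6.1) in frame 2.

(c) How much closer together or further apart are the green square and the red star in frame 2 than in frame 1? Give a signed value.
+1.0

Distance in frame 1: 4.6. Distance in frame 2: 5.6.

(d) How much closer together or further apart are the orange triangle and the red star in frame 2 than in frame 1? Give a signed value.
-3.6

Distance in frame 1: 7.1. Distance in frame 2: 3.5.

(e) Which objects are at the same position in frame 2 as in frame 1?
none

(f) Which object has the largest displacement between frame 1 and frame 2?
the red triangle

(moved 7.4; next 6.2)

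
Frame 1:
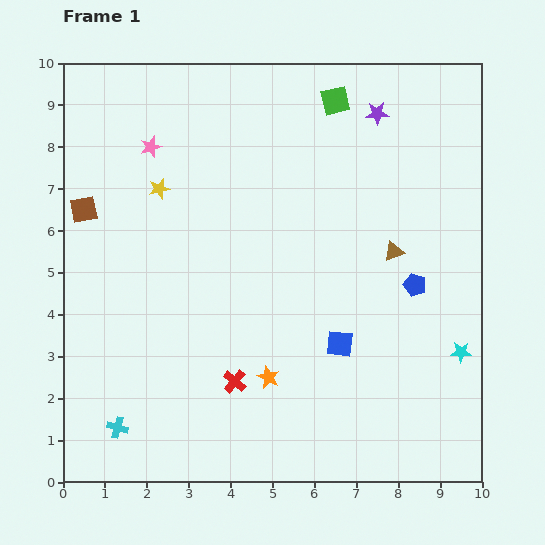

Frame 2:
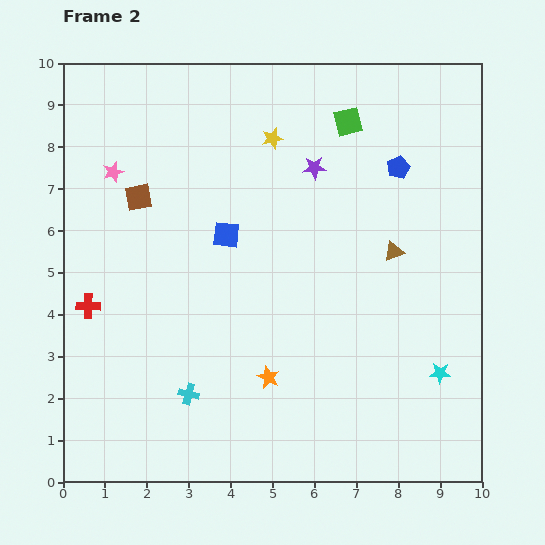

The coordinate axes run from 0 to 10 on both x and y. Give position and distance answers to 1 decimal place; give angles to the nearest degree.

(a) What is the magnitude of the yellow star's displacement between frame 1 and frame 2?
3.0

The yellow star moved from (2.3, 7.0) to (5.0, 8.2), a distance of √(2.7² + 1.2²) ≈ 3.0.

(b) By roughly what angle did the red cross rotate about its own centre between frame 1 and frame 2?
38° counter-clockwise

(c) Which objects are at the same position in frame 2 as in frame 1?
the brown triangle, the orange star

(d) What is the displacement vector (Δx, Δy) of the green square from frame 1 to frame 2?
(0.3, -0.5)

The green square was at (6.5, 9.1) in frame 1 and (6.8, 8.6) in frame 2.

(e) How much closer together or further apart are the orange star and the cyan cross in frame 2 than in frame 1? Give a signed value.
-1.9

Distance in frame 1: 3.8. Distance in frame 2: 1.9.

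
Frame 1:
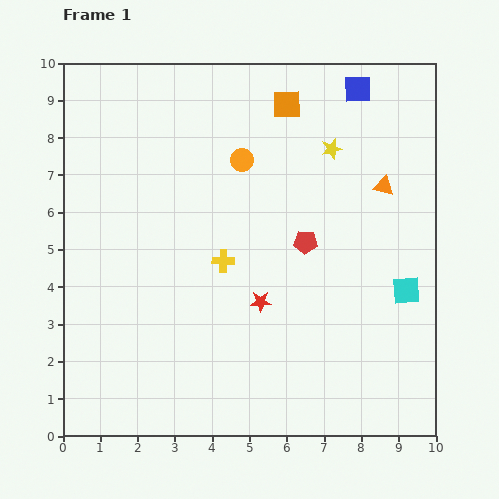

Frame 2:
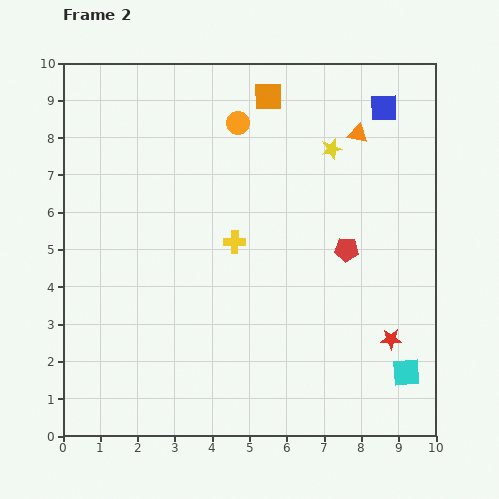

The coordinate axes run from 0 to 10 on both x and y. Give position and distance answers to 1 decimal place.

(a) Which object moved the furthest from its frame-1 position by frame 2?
the red star

(moved 3.6; next 2.2)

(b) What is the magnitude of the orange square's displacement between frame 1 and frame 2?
0.5

The orange square moved from (6.0, 8.9) to (5.5, 9.1), a distance of √(0.5² + 0.2²) ≈ 0.5.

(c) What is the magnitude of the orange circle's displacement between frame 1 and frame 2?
1.0

The orange circle moved from (4.8, 7.4) to (4.7, 8.4), a distance of √(0.1² + 1.0²) ≈ 1.0.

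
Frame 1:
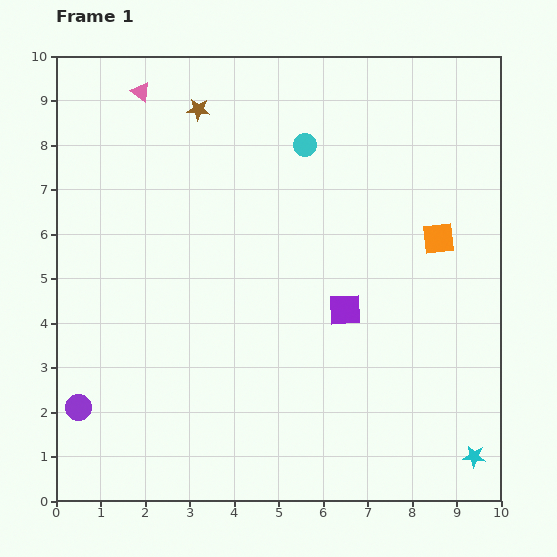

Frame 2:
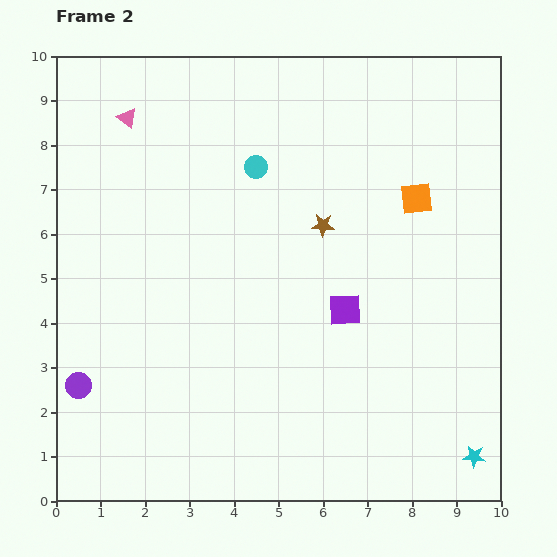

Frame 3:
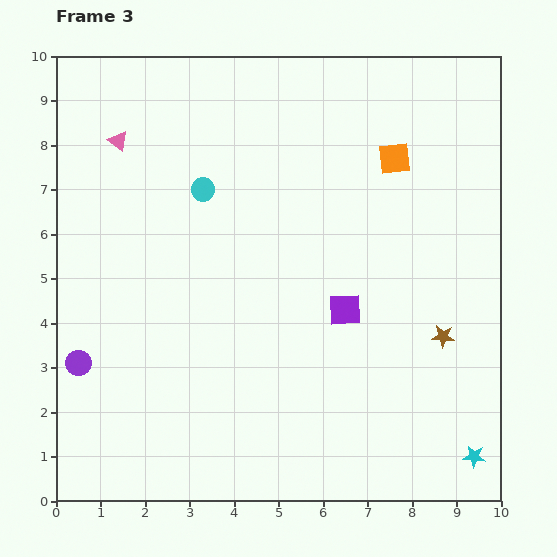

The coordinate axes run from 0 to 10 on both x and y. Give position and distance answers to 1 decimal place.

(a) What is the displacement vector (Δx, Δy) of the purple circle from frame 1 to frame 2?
(0.0, 0.5)

The purple circle was at (0.5, 2.1) in frame 1 and (0.5, 2.6) in frame 2.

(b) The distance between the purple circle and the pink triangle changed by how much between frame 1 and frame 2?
-1.1

Distance in frame 1: 7.2. Distance in frame 2: 6.1.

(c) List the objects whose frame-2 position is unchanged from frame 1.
the purple square, the cyan star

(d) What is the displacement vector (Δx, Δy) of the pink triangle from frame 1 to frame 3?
(-0.5, -1.1)

The pink triangle was at (1.9, 9.2) in frame 1 and (1.4, 8.1) in frame 3.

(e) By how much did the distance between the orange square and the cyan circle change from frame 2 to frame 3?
+0.7

Distance in frame 2: 3.7. Distance in frame 3: 4.4.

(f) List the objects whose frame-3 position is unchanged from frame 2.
the purple square, the cyan star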